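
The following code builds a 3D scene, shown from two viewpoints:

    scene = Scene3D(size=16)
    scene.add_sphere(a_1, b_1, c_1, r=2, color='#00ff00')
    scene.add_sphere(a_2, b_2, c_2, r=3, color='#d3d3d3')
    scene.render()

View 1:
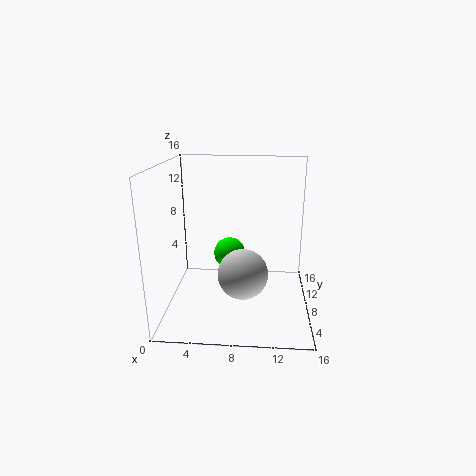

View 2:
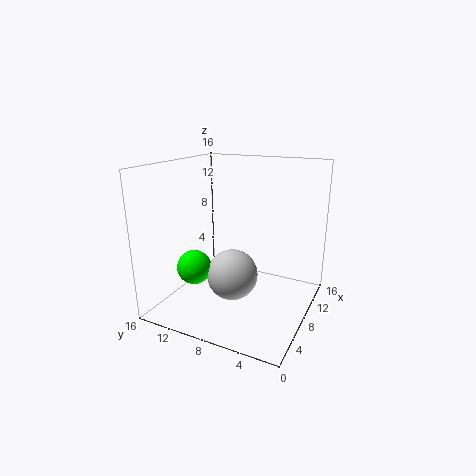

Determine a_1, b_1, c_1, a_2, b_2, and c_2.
a_1 = 6.5, b_1 = 13, c_1 = 4, a_2 = 8.5, b_2 = 9, c_2 = 3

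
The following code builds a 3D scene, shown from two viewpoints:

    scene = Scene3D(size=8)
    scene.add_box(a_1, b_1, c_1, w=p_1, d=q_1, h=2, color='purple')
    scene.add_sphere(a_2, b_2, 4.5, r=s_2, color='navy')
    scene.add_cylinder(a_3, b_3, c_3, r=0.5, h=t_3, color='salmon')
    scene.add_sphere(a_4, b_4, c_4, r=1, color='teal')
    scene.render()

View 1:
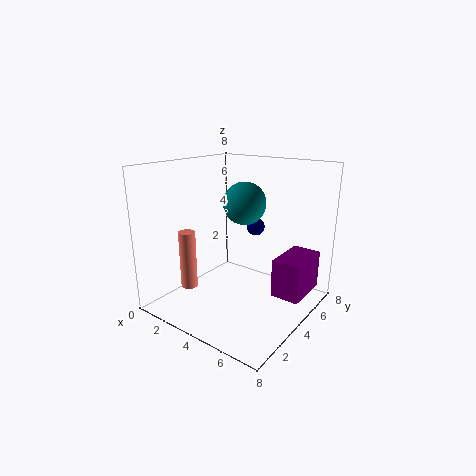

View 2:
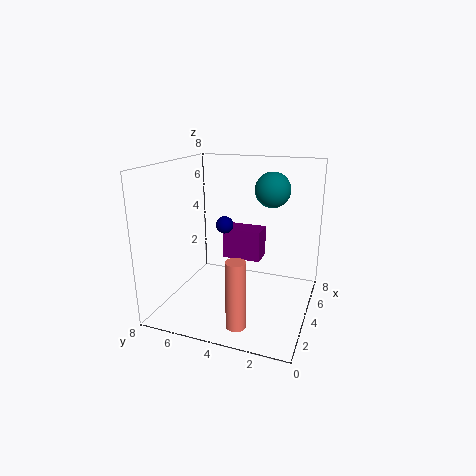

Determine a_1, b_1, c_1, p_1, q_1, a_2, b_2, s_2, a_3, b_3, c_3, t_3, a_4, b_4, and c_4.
a_1 = 6.5; b_1 = 3.5; c_1 = 1.5; p_1 = 1.5; q_1 = 2.5; a_2 = 4.5; b_2 = 5; s_2 = 0.5; a_3 = 1; b_3 = 3; c_3 = 0.5; t_3 = 3.5; a_4 = 5.5; b_4 = 2.5; c_4 = 6.5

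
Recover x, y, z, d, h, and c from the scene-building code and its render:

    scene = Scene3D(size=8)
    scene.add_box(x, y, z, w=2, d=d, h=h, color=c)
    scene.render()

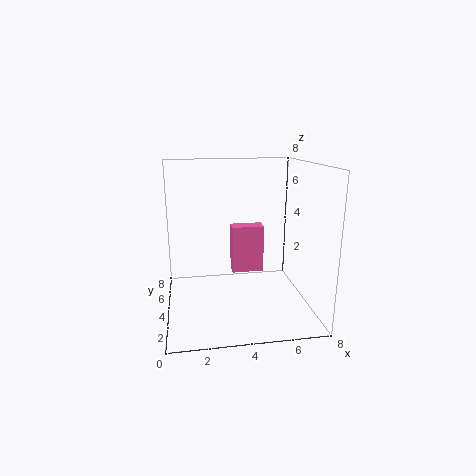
x = 4; y = 6; z = 1; d = 1; h = 3; c = 'hotpink'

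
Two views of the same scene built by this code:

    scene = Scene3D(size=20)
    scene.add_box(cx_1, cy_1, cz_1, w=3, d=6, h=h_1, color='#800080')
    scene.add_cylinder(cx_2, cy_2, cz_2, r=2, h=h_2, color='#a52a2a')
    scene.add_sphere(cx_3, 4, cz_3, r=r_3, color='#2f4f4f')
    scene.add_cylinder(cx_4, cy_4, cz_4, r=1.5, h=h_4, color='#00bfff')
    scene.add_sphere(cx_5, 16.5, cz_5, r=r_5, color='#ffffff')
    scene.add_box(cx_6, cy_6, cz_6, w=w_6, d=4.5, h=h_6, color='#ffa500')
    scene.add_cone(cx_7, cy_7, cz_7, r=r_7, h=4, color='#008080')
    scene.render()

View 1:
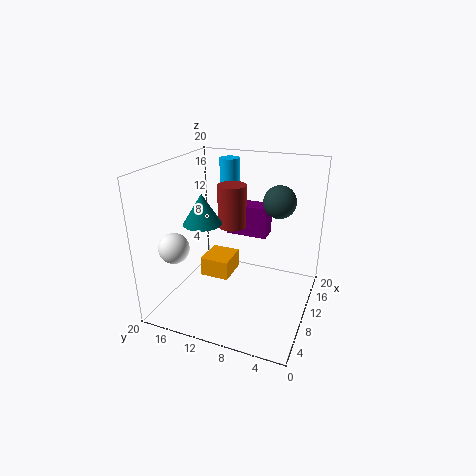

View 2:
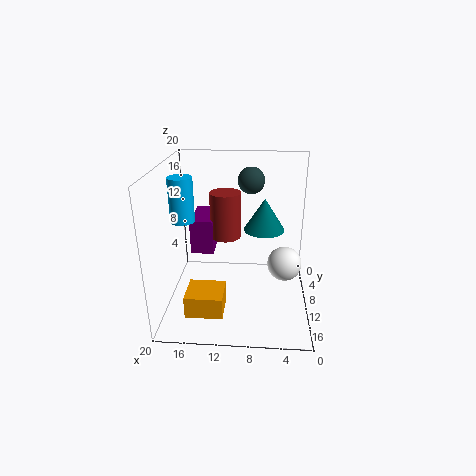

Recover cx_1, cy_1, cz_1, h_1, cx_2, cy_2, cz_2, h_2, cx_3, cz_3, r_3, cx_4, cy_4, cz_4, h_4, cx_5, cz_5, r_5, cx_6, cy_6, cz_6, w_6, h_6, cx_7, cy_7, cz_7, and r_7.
cx_1 = 13, cy_1 = 7, cz_1 = 9, h_1 = 4.5, cx_2 = 11.5, cy_2 = 11.5, cz_2 = 11, h_2 = 6, cx_3 = 8.5, cz_3 = 16.5, r_3 = 2, cx_4 = 16.5, cy_4 = 14, cz_4 = 14, h_4 = 5.5, cx_5 = 4, cz_5 = 10, r_5 = 2, cx_6 = 11.5, cy_6 = 12.5, cz_6 = 1.5, w_6 = 5, h_6 = 3, cx_7 = 6.5, cy_7 = 13.5, cz_7 = 13, r_7 = 2.5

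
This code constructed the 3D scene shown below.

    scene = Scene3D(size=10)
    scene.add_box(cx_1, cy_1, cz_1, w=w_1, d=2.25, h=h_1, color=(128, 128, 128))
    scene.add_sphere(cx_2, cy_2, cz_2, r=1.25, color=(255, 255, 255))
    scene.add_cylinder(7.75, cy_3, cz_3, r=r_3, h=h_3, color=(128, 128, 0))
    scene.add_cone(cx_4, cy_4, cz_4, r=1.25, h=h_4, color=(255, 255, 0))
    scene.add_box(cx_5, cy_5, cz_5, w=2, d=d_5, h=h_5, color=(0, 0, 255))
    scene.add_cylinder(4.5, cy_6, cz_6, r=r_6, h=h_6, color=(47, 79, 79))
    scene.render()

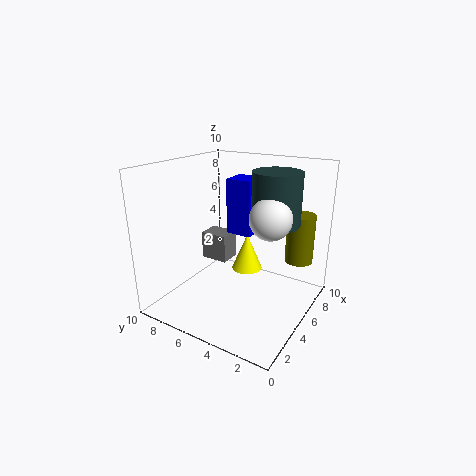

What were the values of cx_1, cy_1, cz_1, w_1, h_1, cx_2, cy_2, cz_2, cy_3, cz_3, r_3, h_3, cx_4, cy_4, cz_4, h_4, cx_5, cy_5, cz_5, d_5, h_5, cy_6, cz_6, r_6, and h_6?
cx_1 = 7; cy_1 = 7.5; cz_1 = 1.5; w_1 = 1.75; h_1 = 2.25; cx_2 = 3.25; cy_2 = 1.75; cz_2 = 7.5; cy_3 = 1.5; cz_3 = 3; r_3 = 1; h_3 = 3.5; cx_4 = 8.5; cy_4 = 6.25; cz_4 = 0.75; h_4 = 3; cx_5 = 7; cy_5 = 5.25; cz_5 = 4.25; d_5 = 2; h_5 = 4.25; cy_6 = 2; cz_6 = 6.75; r_6 = 1.5; h_6 = 3.25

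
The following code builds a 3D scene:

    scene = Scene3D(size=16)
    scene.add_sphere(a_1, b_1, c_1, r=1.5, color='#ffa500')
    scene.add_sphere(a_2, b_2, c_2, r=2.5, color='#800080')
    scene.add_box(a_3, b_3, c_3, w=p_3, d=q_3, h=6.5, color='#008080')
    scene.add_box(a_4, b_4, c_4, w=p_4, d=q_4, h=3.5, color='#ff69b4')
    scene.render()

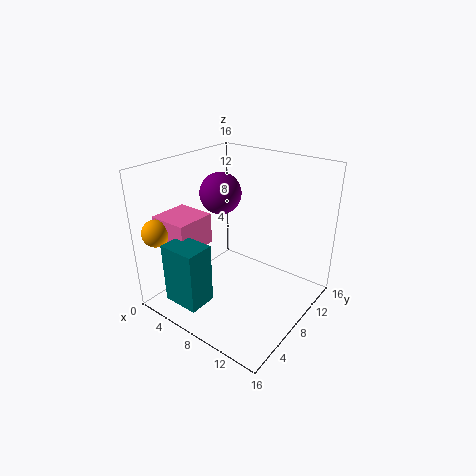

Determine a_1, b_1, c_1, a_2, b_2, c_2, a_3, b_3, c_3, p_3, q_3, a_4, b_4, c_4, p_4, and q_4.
a_1 = 1.5, b_1 = 2, c_1 = 9, a_2 = 3.5, b_2 = 10.5, c_2 = 11.5, a_3 = 4, b_3 = 0.5, c_3 = 2.5, p_3 = 4, q_3 = 3, a_4 = 0.5, b_4 = 2.5, c_4 = 7, p_4 = 4.5, q_4 = 4.5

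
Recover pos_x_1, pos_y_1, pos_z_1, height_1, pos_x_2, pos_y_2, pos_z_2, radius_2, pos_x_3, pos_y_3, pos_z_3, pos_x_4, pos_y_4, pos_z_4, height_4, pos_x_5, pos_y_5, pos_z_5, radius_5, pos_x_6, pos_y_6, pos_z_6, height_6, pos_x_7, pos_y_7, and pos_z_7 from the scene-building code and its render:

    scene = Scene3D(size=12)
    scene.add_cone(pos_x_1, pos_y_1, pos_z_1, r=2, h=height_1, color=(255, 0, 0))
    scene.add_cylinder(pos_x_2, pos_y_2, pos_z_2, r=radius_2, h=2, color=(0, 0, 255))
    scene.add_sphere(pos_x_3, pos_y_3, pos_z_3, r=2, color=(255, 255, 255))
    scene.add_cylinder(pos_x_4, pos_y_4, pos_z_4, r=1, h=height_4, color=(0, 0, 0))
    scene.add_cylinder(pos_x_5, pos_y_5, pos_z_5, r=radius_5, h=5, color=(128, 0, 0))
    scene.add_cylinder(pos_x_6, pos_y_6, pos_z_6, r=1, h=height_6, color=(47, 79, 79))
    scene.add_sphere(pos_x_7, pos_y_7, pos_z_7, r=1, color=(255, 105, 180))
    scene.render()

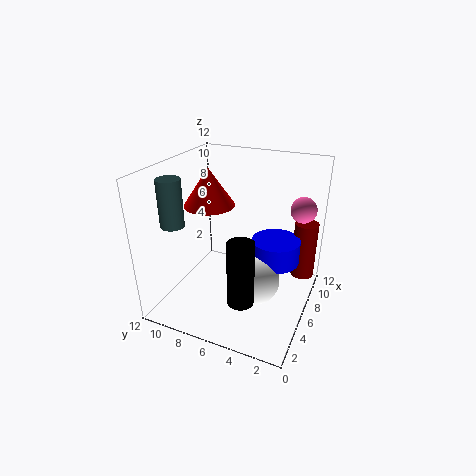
pos_x_1 = 5, pos_y_1 = 8, pos_z_1 = 9, height_1 = 3, pos_x_2 = 7, pos_y_2 = 3, pos_z_2 = 4, radius_2 = 2, pos_x_3 = 5, pos_y_3 = 4, pos_z_3 = 3, pos_x_4 = 2, pos_y_4 = 4, pos_z_4 = 3, height_4 = 5, pos_x_5 = 9, pos_y_5 = 1, pos_z_5 = 2, radius_5 = 1, pos_x_6 = 4, pos_y_6 = 11, pos_z_6 = 7, height_6 = 4, pos_x_7 = 7, pos_y_7 = 1, pos_z_7 = 9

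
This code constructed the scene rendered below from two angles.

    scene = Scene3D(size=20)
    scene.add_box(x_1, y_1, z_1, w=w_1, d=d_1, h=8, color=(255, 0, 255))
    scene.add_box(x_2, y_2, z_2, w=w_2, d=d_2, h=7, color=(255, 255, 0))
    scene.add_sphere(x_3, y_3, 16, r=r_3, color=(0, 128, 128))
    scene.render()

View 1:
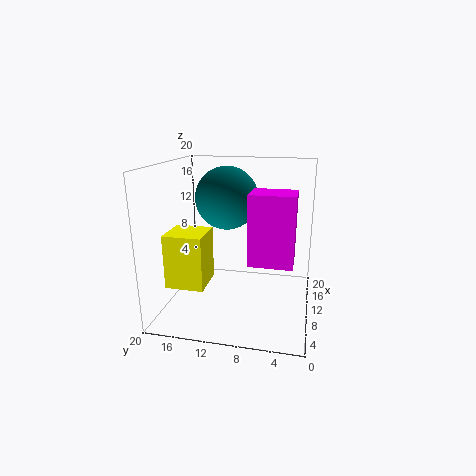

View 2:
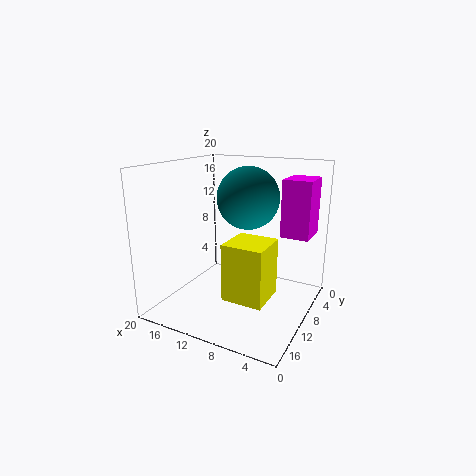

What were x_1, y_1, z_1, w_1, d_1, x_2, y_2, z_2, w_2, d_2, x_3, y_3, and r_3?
x_1 = 1
y_1 = 2
z_1 = 10
w_1 = 4
d_1 = 5
x_2 = 3
y_2 = 13
z_2 = 5
w_2 = 5
d_2 = 5
x_3 = 8
y_3 = 11
r_3 = 4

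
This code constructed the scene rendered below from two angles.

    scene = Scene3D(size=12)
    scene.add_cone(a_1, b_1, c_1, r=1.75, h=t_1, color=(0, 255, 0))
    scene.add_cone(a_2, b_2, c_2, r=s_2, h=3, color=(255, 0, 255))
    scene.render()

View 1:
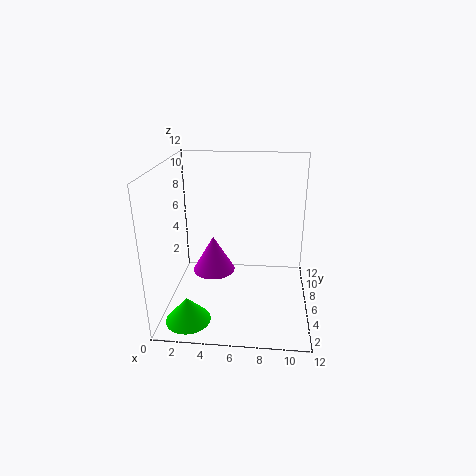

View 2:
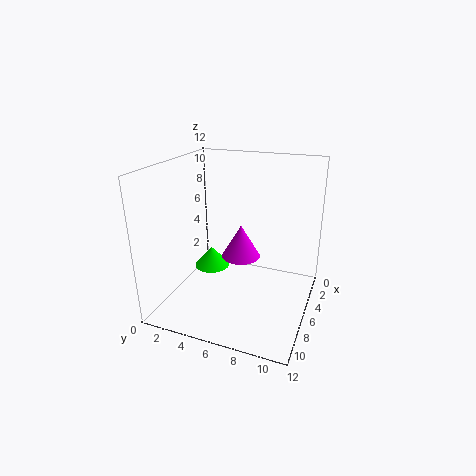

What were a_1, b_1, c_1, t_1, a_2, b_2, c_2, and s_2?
a_1 = 2.5; b_1 = 1.75; c_1 = 0.75; t_1 = 2; a_2 = 4; b_2 = 5.5; c_2 = 3.25; s_2 = 1.75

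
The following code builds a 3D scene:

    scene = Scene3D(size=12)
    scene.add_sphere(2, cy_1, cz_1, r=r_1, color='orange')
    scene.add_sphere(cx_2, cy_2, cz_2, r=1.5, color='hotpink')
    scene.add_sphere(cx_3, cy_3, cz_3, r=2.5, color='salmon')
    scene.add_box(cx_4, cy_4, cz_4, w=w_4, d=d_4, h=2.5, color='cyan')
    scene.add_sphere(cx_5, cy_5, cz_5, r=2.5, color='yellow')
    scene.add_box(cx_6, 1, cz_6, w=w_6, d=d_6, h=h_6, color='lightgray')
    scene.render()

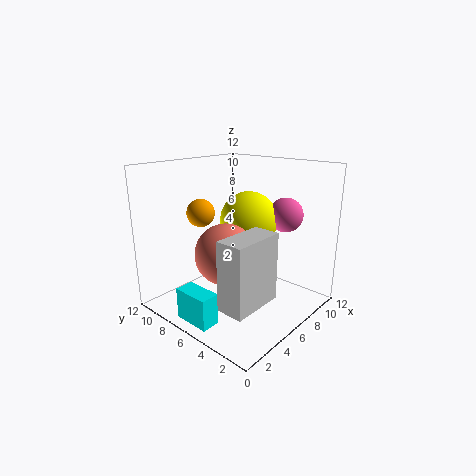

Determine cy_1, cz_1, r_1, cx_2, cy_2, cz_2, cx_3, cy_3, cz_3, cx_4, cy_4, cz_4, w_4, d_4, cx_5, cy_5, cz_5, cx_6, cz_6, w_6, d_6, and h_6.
cy_1 = 6, cz_1 = 9, r_1 = 1, cx_2 = 10, cy_2 = 4, cz_2 = 7.5, cx_3 = 4.5, cy_3 = 6, cz_3 = 5, cx_4 = 0.5, cy_4 = 4.5, cz_4 = 0.5, w_4 = 1.5, d_4 = 3, cx_5 = 8, cy_5 = 6.5, cz_5 = 7, cx_6 = 0.5, cz_6 = 3, w_6 = 4, d_6 = 2, h_6 = 5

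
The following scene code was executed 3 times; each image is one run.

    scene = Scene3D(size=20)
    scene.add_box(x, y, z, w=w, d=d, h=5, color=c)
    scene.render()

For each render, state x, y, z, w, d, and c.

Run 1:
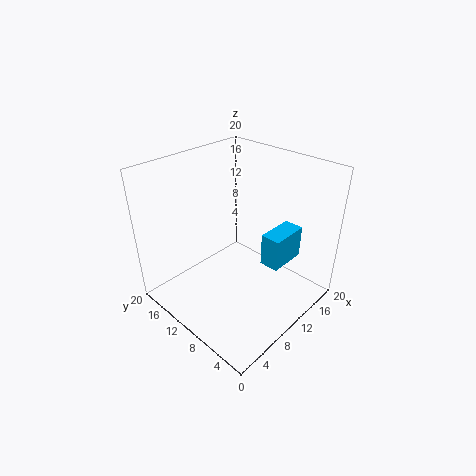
x = 14
y = 6
z = 4
w = 6
d = 3
c = 'deepskyblue'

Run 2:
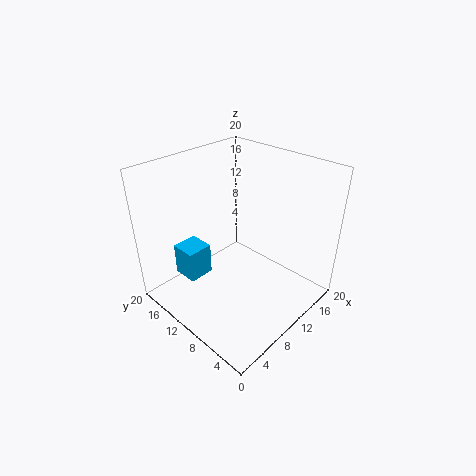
x = 6
y = 16
z = 1
w = 4
d = 4
c = 'deepskyblue'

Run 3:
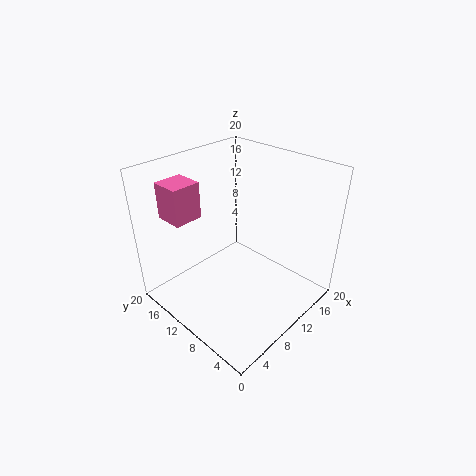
x = 3
y = 14
z = 13
w = 4
d = 4
c = 'hotpink'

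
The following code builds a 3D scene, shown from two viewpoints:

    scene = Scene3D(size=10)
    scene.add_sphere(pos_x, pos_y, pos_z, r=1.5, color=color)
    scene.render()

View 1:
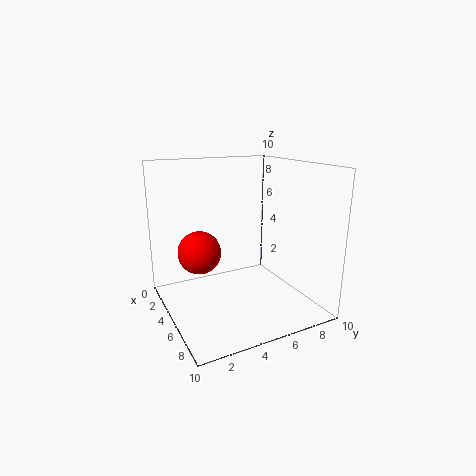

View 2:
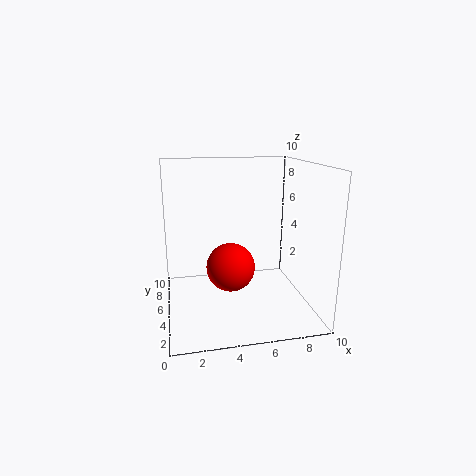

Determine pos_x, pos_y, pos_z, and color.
pos_x = 4, pos_y = 2.5, pos_z = 4, color = 'red'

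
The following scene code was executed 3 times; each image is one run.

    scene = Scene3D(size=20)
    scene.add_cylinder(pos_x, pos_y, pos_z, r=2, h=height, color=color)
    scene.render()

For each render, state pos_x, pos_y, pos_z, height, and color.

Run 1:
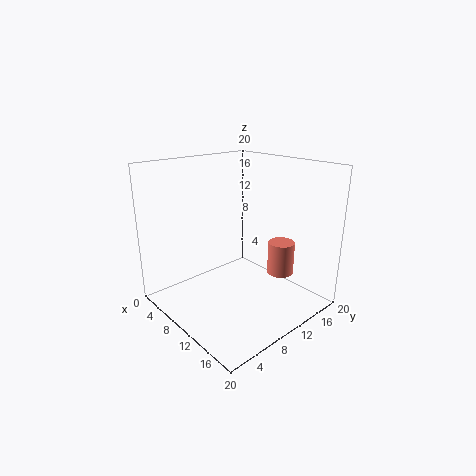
pos_x = 12, pos_y = 17, pos_z = 3, height = 5, color = 'salmon'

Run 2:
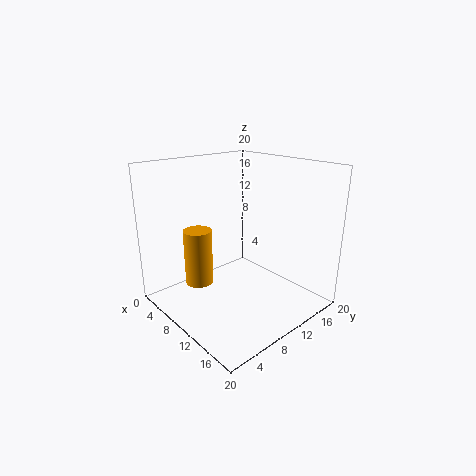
pos_x = 6, pos_y = 6, pos_z = 3, height = 8, color = 'orange'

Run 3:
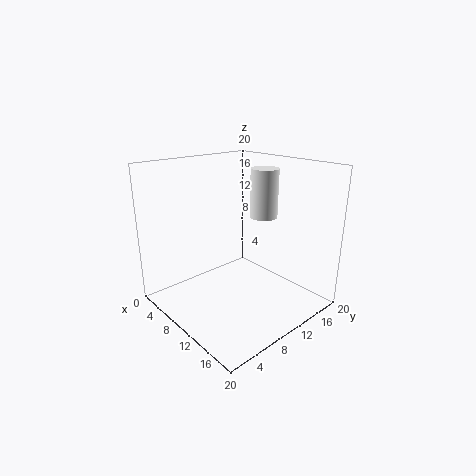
pos_x = 10, pos_y = 15, pos_z = 12, height = 7, color = 'white'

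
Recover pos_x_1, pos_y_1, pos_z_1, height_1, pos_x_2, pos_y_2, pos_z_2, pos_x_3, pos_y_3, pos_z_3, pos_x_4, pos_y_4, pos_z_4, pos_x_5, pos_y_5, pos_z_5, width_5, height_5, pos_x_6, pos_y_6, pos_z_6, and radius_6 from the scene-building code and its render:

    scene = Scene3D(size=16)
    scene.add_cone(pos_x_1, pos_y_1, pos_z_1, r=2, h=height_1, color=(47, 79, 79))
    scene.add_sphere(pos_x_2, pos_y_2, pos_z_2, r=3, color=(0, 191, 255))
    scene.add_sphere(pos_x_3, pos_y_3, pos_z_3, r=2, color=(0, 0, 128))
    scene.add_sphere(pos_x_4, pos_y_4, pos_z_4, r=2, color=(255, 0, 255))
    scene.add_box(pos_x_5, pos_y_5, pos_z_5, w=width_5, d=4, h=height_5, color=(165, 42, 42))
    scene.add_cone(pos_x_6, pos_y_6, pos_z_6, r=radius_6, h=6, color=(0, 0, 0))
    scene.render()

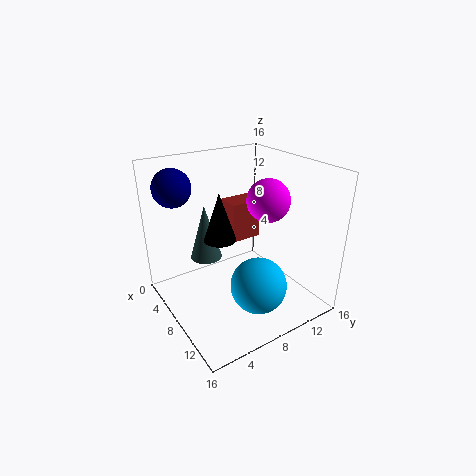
pos_x_1 = 2, pos_y_1 = 7, pos_z_1 = 3, height_1 = 7, pos_x_2 = 12, pos_y_2 = 8, pos_z_2 = 4, pos_x_3 = 5, pos_y_3 = 2, pos_z_3 = 14, pos_x_4 = 13, pos_y_4 = 8, pos_z_4 = 14, pos_x_5 = 1, pos_y_5 = 10, pos_z_5 = 5, width_5 = 3, height_5 = 5, pos_x_6 = 4, pos_y_6 = 8, pos_z_6 = 6, radius_6 = 2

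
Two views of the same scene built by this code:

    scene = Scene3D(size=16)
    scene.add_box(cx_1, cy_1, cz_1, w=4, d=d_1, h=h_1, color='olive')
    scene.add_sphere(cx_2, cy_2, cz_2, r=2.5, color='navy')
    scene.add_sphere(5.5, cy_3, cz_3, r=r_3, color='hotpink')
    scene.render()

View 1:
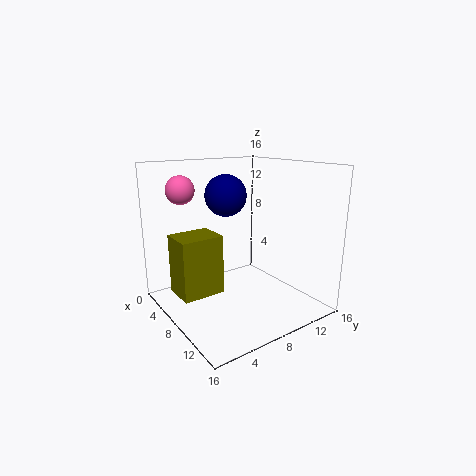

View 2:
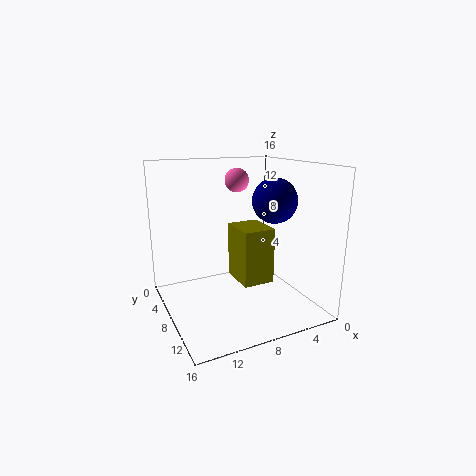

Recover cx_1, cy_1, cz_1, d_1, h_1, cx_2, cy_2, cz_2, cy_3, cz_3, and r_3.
cx_1 = 2.5; cy_1 = 2; cz_1 = 1; d_1 = 5; h_1 = 7; cx_2 = 4; cy_2 = 9; cz_2 = 12; cy_3 = 2.5; cz_3 = 13.5; r_3 = 1.5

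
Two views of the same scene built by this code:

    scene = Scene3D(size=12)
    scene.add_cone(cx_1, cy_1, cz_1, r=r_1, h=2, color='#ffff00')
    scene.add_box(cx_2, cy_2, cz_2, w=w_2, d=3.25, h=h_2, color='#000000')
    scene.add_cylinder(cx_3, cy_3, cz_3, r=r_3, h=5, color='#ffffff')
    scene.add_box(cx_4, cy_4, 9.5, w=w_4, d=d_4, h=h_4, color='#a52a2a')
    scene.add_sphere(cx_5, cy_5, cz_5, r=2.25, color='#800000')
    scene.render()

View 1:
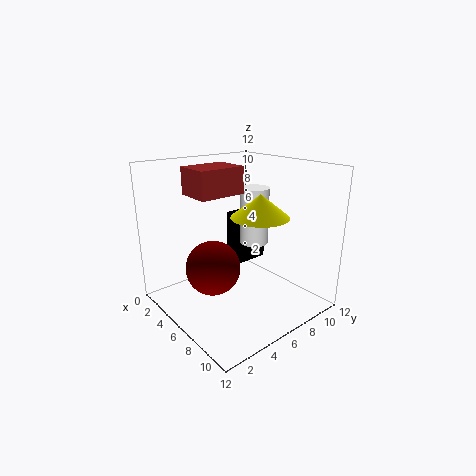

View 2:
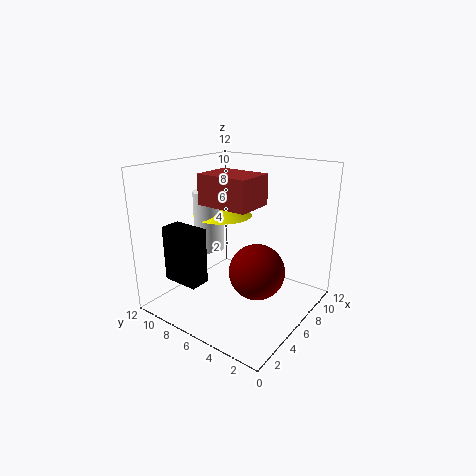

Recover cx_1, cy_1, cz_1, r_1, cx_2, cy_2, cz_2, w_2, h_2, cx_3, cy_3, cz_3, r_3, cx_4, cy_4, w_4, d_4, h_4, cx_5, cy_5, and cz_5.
cx_1 = 6.5, cy_1 = 8, cz_1 = 7.5, r_1 = 2.5, cx_2 = 2.25, cy_2 = 7.75, cz_2 = 2.25, w_2 = 1.75, h_2 = 4.75, cx_3 = 5.25, cy_3 = 8.5, cz_3 = 4.75, r_3 = 1.25, cx_4 = 2.5, cy_4 = 3, w_4 = 3, d_4 = 4, h_4 = 2.25, cx_5 = 5.5, cy_5 = 3.75, cz_5 = 3.75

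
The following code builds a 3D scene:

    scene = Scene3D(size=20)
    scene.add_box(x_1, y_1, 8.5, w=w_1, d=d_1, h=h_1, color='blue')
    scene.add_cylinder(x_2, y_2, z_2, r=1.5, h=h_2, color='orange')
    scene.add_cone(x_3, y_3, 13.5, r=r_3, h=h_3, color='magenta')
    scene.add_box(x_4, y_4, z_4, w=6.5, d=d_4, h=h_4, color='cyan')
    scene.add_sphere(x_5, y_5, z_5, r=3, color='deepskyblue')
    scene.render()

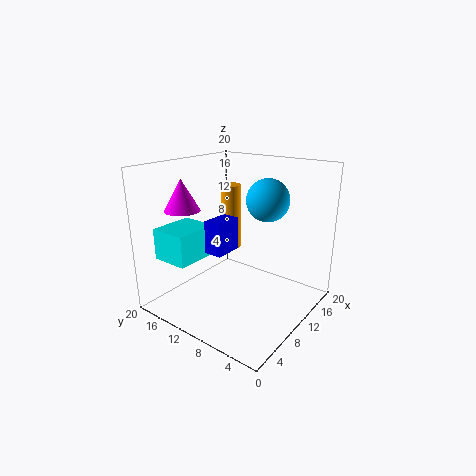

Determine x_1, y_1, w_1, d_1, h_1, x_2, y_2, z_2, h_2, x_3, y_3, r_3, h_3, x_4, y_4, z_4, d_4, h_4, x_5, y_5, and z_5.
x_1 = 6
y_1 = 10
w_1 = 4
d_1 = 2.5
h_1 = 4.5
x_2 = 13
y_2 = 13.5
z_2 = 7
h_2 = 9.5
x_3 = 6.5
y_3 = 17
r_3 = 2.5
h_3 = 4.5
x_4 = 3.5
y_4 = 14.5
z_4 = 6.5
d_4 = 5.5
h_4 = 4.5
x_5 = 13.5
y_5 = 7.5
z_5 = 15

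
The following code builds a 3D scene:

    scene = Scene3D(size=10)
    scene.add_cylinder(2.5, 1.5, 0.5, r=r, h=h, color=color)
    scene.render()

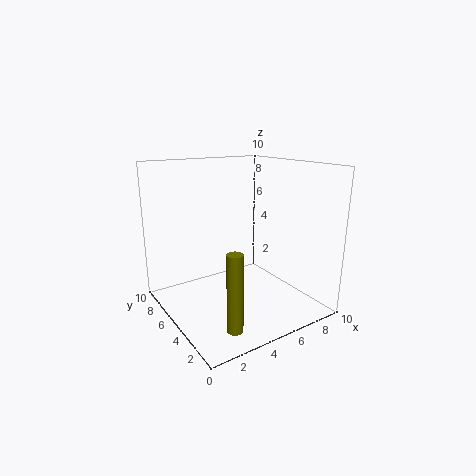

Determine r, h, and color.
r = 0.5
h = 5
color = 'olive'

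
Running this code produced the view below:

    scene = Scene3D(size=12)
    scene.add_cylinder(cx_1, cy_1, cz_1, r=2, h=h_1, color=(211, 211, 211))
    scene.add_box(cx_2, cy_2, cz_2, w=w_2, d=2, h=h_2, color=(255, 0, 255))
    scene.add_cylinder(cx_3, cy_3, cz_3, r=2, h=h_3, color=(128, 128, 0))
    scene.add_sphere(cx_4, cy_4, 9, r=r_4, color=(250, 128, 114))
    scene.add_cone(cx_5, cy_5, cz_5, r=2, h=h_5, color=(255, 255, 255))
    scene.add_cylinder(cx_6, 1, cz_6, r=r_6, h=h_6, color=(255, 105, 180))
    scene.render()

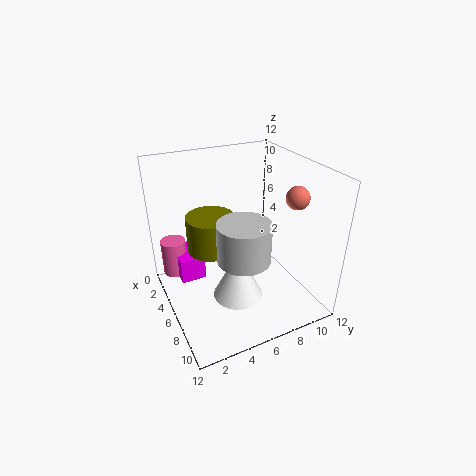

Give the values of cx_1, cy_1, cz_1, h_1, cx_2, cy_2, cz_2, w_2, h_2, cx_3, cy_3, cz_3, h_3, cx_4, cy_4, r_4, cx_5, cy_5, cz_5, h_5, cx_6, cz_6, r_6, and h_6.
cx_1 = 9, cy_1 = 5, cz_1 = 6, h_1 = 3, cx_2 = 3, cy_2 = 1, cz_2 = 3, w_2 = 3, h_2 = 2, cx_3 = 5, cy_3 = 4, cz_3 = 5, h_3 = 3, cx_4 = 7, cy_4 = 11, r_4 = 1, cx_5 = 8, cy_5 = 5, cz_5 = 2, h_5 = 4, cx_6 = 4, cz_6 = 3, r_6 = 1, h_6 = 3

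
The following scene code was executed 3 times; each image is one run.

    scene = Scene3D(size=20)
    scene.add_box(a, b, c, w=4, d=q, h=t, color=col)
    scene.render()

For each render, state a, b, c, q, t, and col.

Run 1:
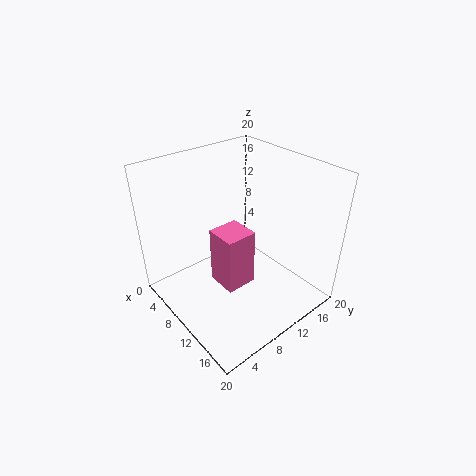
a = 10.5; b = 5; c = 6; q = 4; t = 7.5; col = 'hotpink'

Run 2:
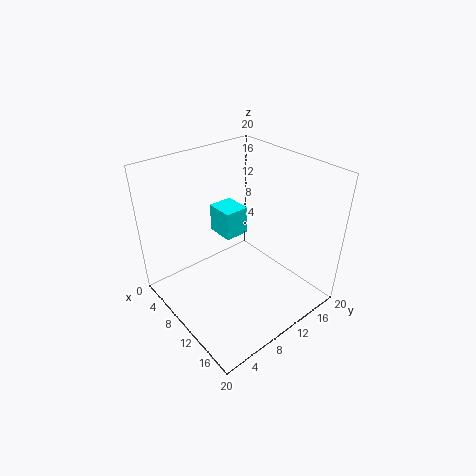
a = 5; b = 9; c = 9.5; q = 3.5; t = 4; col = 'cyan'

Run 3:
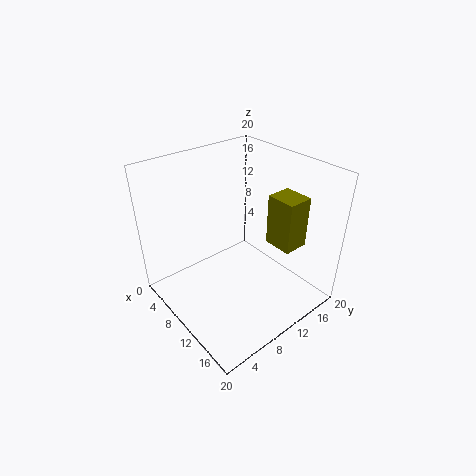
a = 12.5; b = 13; c = 9.5; q = 3.5; t = 7; col = 'olive'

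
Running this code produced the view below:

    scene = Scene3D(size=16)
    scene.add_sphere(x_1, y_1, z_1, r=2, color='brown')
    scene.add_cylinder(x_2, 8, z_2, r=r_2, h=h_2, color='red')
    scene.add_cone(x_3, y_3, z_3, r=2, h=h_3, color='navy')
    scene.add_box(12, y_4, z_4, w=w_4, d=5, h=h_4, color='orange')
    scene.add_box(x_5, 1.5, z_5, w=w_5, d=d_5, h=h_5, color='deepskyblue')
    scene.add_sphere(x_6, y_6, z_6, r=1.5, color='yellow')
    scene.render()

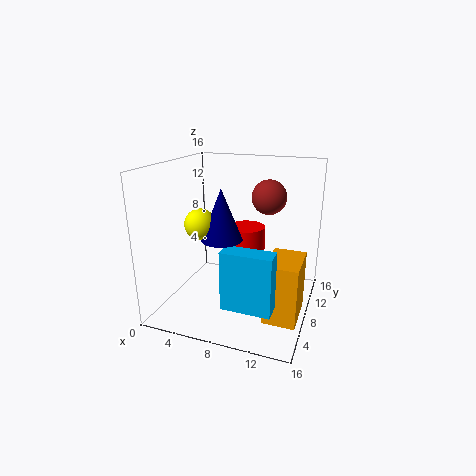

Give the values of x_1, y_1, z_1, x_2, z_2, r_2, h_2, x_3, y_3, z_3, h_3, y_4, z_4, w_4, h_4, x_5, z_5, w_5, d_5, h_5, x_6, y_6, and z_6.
x_1 = 10.5; y_1 = 11.5; z_1 = 12; x_2 = 9; z_2 = 4.5; r_2 = 2; h_2 = 5; x_3 = 8; y_3 = 3.5; z_3 = 9.5; h_3 = 5; y_4 = 4; z_4 = 0.5; w_4 = 3.5; h_4 = 6.5; x_5 = 8.5; z_5 = 3; w_5 = 5; d_5 = 2; h_5 = 6; x_6 = 6; y_6 = 3; z_6 = 11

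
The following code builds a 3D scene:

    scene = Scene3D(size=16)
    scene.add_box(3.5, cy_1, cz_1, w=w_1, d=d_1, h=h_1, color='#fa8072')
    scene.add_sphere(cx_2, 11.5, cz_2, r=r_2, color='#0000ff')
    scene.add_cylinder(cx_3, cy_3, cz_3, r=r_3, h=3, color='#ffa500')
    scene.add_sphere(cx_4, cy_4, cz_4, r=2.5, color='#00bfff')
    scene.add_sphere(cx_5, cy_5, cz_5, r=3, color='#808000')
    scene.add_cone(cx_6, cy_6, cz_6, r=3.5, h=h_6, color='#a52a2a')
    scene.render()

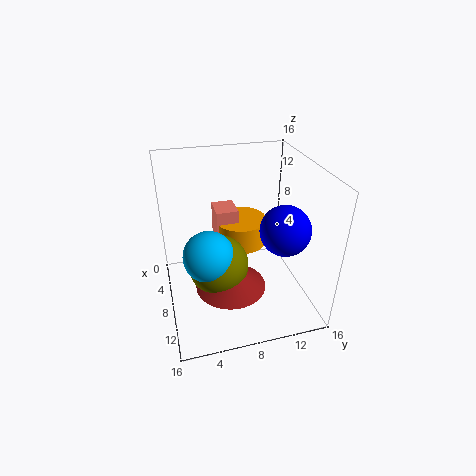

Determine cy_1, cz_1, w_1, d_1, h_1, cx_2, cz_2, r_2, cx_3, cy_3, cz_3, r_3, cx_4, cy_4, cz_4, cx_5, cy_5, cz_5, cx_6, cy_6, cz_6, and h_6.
cy_1 = 6
cz_1 = 6
w_1 = 3
d_1 = 2.5
h_1 = 4.5
cx_2 = 12.5
cz_2 = 11
r_2 = 2.5
cx_3 = 5.5
cy_3 = 9
cz_3 = 6
r_3 = 3
cx_4 = 12
cy_4 = 4
cz_4 = 9
cx_5 = 11.5
cy_5 = 5
cz_5 = 7.5
cx_6 = 12.5
cy_6 = 6
cz_6 = 5.5
h_6 = 2.5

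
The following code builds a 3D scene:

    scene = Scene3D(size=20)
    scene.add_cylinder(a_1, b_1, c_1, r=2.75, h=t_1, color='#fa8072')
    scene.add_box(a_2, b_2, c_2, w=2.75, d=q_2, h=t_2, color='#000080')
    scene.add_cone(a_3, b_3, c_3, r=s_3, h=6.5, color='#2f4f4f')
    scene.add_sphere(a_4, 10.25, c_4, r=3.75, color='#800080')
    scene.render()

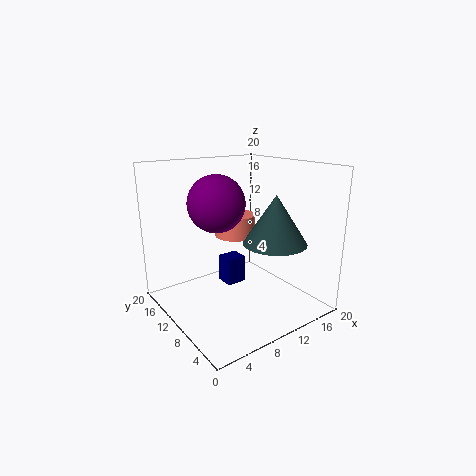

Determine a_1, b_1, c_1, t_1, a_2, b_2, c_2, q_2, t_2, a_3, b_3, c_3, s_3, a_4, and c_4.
a_1 = 10, b_1 = 10.75, c_1 = 10.25, t_1 = 3, a_2 = 7.75, b_2 = 9, c_2 = 3.75, q_2 = 2.5, t_2 = 3.75, a_3 = 12.75, b_3 = 5.5, c_3 = 10, s_3 = 4.25, a_4 = 6.75, c_4 = 15.25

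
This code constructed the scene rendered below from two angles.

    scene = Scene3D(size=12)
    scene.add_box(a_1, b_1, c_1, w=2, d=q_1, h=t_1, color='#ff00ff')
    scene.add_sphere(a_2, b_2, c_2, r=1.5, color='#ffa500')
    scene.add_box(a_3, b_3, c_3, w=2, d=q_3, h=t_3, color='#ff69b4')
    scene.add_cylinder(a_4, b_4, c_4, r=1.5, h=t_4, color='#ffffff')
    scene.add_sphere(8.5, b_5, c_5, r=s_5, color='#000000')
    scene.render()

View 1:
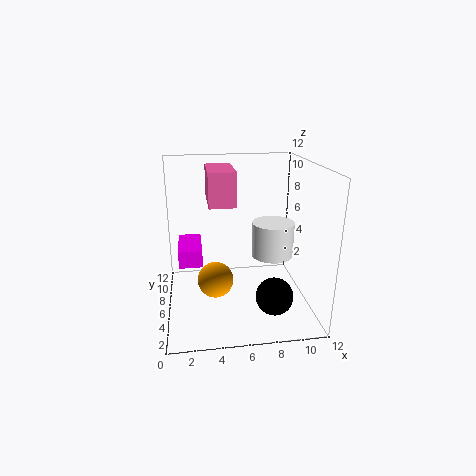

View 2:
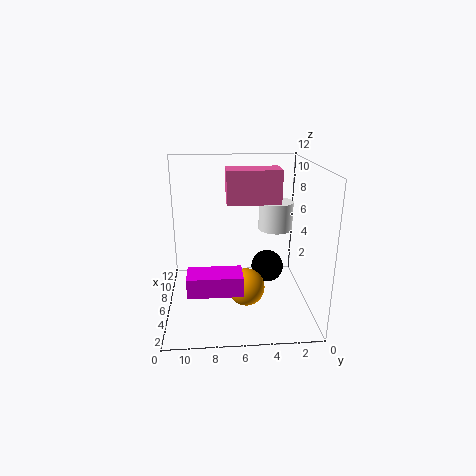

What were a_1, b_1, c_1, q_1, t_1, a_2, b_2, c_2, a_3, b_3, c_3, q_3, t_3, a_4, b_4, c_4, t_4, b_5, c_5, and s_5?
a_1 = 1; b_1 = 6; c_1 = 3.5; q_1 = 4; t_1 = 1.5; a_2 = 4; b_2 = 5.5; c_2 = 2.5; a_3 = 3.5; b_3 = 3; c_3 = 9.5; q_3 = 4; t_3 = 2.5; a_4 = 8; b_4 = 2.5; c_4 = 6; t_4 = 2.5; b_5 = 3; c_5 = 2; s_5 = 1.5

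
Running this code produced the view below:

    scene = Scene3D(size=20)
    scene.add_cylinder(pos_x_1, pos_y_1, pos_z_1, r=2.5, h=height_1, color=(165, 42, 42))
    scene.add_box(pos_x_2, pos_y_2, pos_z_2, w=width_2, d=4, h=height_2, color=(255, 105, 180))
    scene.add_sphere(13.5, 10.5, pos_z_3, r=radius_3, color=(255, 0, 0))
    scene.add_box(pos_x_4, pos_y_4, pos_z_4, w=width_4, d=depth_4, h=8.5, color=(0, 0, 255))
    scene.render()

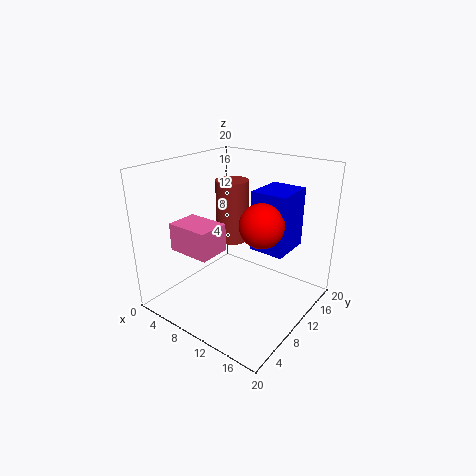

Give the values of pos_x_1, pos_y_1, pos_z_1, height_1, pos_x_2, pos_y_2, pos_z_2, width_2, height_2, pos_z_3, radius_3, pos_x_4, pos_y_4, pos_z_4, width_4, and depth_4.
pos_x_1 = 5.5
pos_y_1 = 14.5
pos_z_1 = 7
height_1 = 9.5
pos_x_2 = 6
pos_y_2 = 1.5
pos_z_2 = 10.5
width_2 = 5.5
height_2 = 3.5
pos_z_3 = 12.5
radius_3 = 3
pos_x_4 = 11
pos_y_4 = 11.5
pos_z_4 = 8
width_4 = 5
depth_4 = 6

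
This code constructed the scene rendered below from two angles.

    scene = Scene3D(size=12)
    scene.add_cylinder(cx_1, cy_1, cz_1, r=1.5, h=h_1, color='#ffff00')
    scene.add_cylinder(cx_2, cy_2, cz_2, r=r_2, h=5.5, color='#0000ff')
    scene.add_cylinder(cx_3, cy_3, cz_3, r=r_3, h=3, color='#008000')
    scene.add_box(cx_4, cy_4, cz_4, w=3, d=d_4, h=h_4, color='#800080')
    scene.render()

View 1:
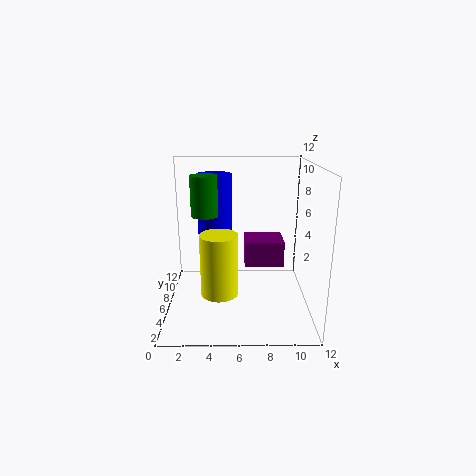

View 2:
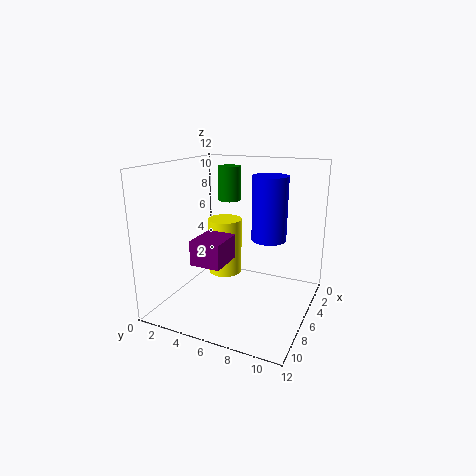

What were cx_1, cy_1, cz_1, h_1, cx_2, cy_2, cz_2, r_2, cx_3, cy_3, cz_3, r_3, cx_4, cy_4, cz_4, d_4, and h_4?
cx_1 = 4.5; cy_1 = 4; cz_1 = 2; h_1 = 5; cx_2 = 4; cy_2 = 8; cz_2 = 5.5; r_2 = 1.5; cx_3 = 3.5; cy_3 = 4; cz_3 = 8.5; r_3 = 1; cx_4 = 6.5; cy_4 = 3.5; cz_4 = 4.5; d_4 = 2.5; h_4 = 2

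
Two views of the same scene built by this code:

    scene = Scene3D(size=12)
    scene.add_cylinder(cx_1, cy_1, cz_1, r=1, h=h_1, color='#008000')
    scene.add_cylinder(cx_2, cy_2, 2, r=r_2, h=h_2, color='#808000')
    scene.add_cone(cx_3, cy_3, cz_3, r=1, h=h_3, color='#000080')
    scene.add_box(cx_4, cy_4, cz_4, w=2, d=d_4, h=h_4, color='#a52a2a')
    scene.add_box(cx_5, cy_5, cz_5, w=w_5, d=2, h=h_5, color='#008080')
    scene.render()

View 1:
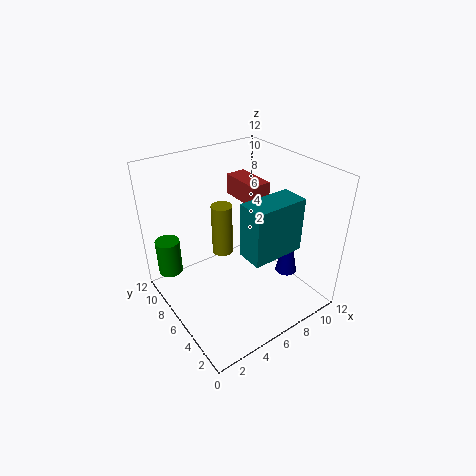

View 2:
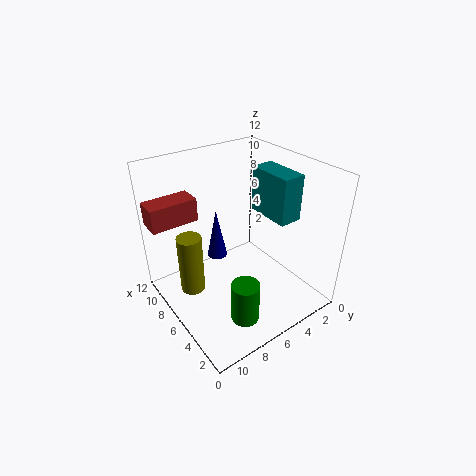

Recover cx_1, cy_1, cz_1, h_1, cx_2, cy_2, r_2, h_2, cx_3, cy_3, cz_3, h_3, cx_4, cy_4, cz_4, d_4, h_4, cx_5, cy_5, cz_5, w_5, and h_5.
cx_1 = 1
cy_1 = 9
cz_1 = 3
h_1 = 3
cx_2 = 7
cy_2 = 10
r_2 = 1
h_2 = 5
cx_3 = 11
cy_3 = 5
cz_3 = 1
h_3 = 5
cx_4 = 9
cy_4 = 8
cz_4 = 7
d_4 = 4
h_4 = 2
cx_5 = 4
cy_5 = 1
cz_5 = 7
w_5 = 4
h_5 = 4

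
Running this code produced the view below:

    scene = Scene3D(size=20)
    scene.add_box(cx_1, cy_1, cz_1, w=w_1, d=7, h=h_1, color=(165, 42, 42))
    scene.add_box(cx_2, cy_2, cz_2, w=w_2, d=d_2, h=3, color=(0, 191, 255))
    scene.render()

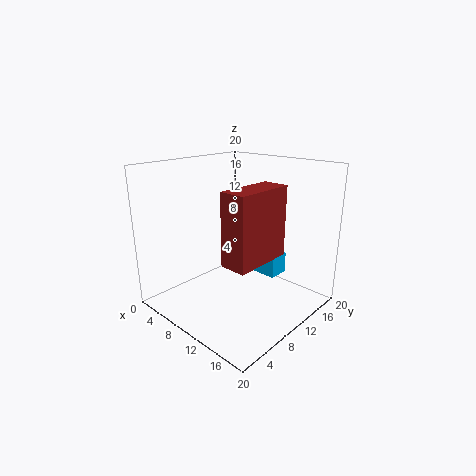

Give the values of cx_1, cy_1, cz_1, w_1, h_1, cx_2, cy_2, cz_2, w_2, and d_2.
cx_1 = 16
cy_1 = 1
cz_1 = 11
w_1 = 3
h_1 = 8
cx_2 = 10
cy_2 = 13
cz_2 = 4
w_2 = 4
d_2 = 3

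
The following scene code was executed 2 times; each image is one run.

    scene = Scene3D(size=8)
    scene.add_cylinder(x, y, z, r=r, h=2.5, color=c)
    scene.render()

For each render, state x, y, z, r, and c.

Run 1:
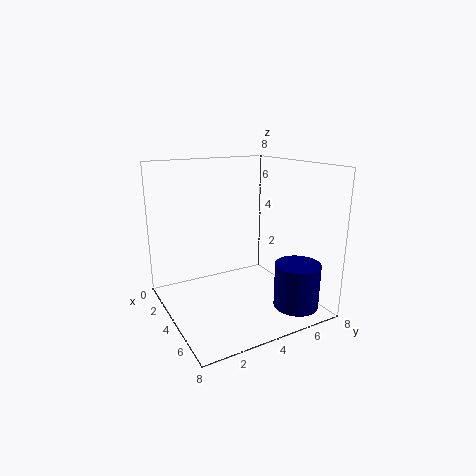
x = 6.25
y = 6.5
z = 0.25
r = 1.25
c = 'navy'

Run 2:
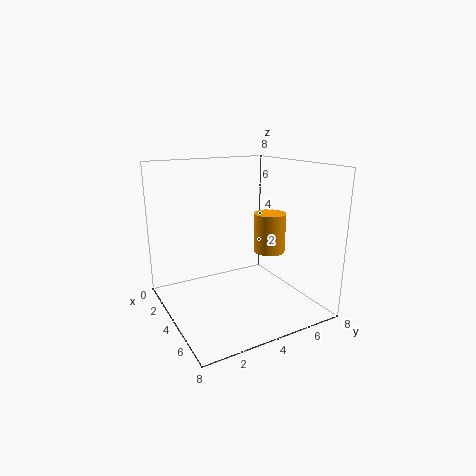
x = 2.75
y = 7
z = 2.25
r = 1
c = 'orange'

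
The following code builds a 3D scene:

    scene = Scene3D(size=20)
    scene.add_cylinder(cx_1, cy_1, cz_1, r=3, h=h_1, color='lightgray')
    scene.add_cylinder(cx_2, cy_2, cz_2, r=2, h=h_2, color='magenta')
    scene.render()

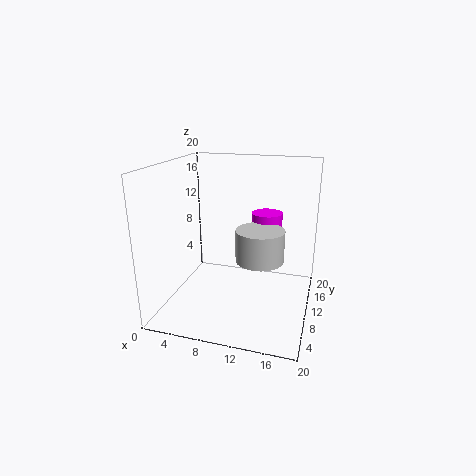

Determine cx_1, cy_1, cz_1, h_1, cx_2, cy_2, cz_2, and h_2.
cx_1 = 14, cy_1 = 6, cz_1 = 9, h_1 = 4, cx_2 = 14, cy_2 = 10, cz_2 = 11, h_2 = 3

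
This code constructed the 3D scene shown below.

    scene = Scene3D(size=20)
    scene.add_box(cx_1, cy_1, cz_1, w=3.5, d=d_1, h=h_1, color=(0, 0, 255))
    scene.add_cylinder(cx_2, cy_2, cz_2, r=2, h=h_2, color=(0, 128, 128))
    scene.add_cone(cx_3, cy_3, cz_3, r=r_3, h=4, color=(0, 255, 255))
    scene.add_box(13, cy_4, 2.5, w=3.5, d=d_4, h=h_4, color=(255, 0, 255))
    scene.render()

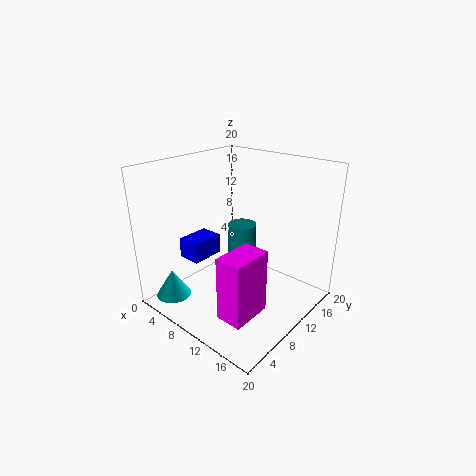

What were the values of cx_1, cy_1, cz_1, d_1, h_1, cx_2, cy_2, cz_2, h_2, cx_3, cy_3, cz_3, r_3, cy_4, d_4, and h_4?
cx_1 = 1.5; cy_1 = 6.5; cz_1 = 5.5; d_1 = 5; h_1 = 3; cx_2 = 9.5; cy_2 = 11.5; cz_2 = 5.5; h_2 = 6; cx_3 = 3; cy_3 = 3.5; cz_3 = 1; r_3 = 2.5; cy_4 = 2.5; d_4 = 5.5; h_4 = 8.5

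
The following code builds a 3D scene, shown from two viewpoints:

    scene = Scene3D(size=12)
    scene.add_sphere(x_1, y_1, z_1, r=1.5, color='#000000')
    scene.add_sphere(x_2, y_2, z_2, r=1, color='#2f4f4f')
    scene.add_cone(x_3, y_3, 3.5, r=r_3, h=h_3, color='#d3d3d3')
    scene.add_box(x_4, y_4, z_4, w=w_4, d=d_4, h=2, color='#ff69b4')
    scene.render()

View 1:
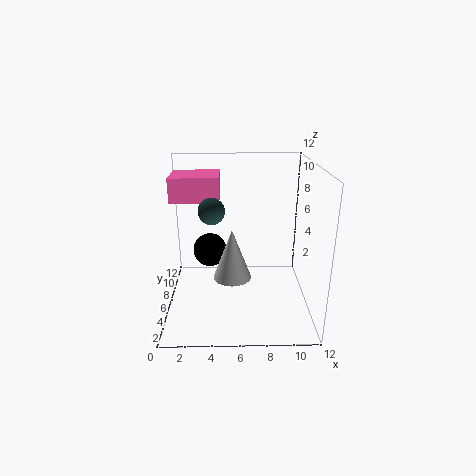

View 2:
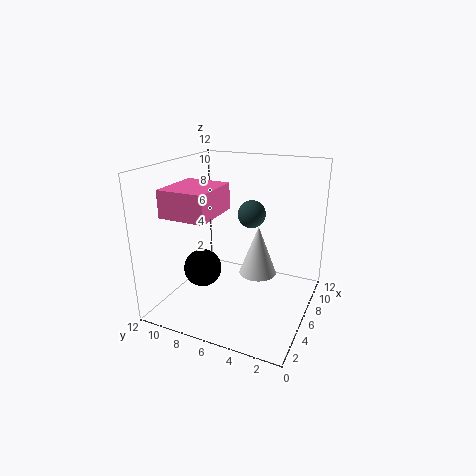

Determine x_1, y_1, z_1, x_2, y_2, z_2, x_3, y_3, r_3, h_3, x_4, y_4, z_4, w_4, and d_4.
x_1 = 3.5; y_1 = 8; z_1 = 4; x_2 = 4; y_2 = 4; z_2 = 9; x_3 = 5.5; y_3 = 4; r_3 = 1.5; h_3 = 4; x_4 = 0.5; y_4 = 6; z_4 = 9; w_4 = 4; d_4 = 3.5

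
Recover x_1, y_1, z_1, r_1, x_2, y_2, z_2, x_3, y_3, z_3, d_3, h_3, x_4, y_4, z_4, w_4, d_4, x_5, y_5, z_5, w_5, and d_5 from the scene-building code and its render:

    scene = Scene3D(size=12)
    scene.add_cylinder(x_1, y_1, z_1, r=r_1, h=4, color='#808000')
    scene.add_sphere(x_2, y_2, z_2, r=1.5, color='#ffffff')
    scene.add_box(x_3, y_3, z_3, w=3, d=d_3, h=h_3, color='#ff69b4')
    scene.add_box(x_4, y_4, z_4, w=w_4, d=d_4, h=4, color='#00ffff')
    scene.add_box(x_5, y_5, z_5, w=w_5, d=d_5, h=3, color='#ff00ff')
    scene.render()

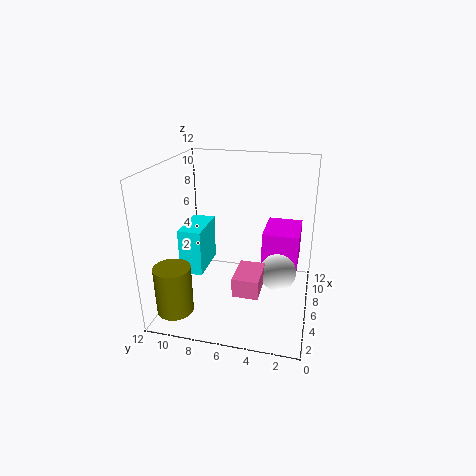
x_1 = 2.5, y_1 = 10.5, z_1 = 0.5, r_1 = 1.5, x_2 = 5.5, y_2 = 2.5, z_2 = 3.5, x_3 = 2, y_3 = 3.5, z_3 = 3, d_3 = 2, h_3 = 1.5, x_4 = 5, y_4 = 9, z_4 = 2.5, w_4 = 4, d_4 = 2, x_5 = 6, y_5 = 1, z_5 = 3.5, w_5 = 4, d_5 = 3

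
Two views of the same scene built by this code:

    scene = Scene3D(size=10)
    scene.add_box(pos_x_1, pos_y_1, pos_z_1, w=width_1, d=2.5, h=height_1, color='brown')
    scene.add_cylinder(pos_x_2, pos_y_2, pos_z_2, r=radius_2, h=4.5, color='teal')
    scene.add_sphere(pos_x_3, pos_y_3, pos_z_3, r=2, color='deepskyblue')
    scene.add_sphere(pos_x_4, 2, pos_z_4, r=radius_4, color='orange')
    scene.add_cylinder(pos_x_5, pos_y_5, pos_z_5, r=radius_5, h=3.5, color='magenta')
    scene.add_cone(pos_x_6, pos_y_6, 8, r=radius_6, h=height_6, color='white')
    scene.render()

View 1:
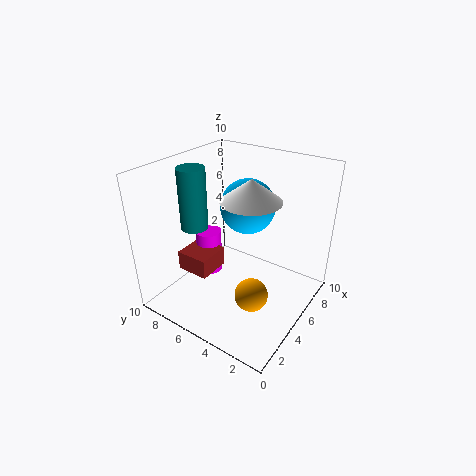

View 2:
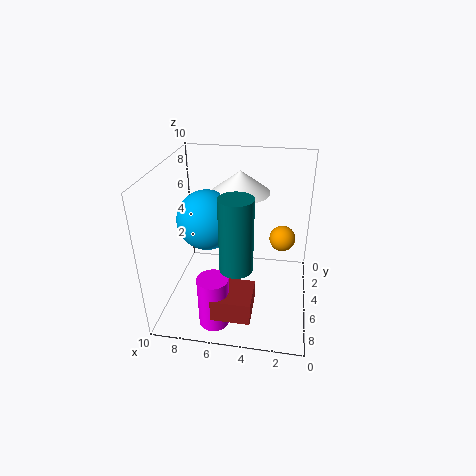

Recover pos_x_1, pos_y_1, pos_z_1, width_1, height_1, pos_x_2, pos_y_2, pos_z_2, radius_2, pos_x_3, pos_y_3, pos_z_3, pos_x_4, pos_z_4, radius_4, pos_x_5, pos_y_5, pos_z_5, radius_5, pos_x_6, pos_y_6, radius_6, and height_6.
pos_x_1 = 3.5, pos_y_1 = 7, pos_z_1 = 1.5, width_1 = 2.5, height_1 = 1.5, pos_x_2 = 4.5, pos_y_2 = 8.5, pos_z_2 = 5, radius_2 = 1, pos_x_3 = 7, pos_y_3 = 5.5, pos_z_3 = 6.5, pos_x_4 = 2, pos_z_4 = 3.5, radius_4 = 1, pos_x_5 = 6, pos_y_5 = 8.5, pos_z_5 = 0.5, radius_5 = 1, pos_x_6 = 5, pos_y_6 = 4, radius_6 = 2, height_6 = 1.5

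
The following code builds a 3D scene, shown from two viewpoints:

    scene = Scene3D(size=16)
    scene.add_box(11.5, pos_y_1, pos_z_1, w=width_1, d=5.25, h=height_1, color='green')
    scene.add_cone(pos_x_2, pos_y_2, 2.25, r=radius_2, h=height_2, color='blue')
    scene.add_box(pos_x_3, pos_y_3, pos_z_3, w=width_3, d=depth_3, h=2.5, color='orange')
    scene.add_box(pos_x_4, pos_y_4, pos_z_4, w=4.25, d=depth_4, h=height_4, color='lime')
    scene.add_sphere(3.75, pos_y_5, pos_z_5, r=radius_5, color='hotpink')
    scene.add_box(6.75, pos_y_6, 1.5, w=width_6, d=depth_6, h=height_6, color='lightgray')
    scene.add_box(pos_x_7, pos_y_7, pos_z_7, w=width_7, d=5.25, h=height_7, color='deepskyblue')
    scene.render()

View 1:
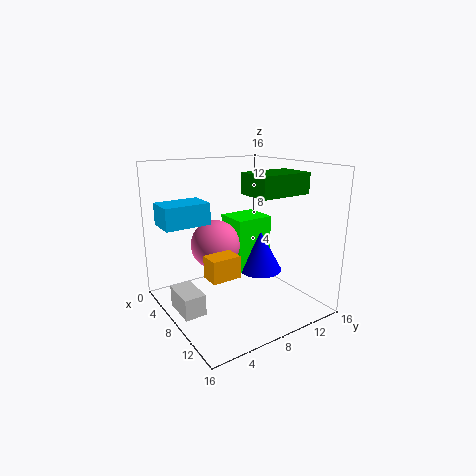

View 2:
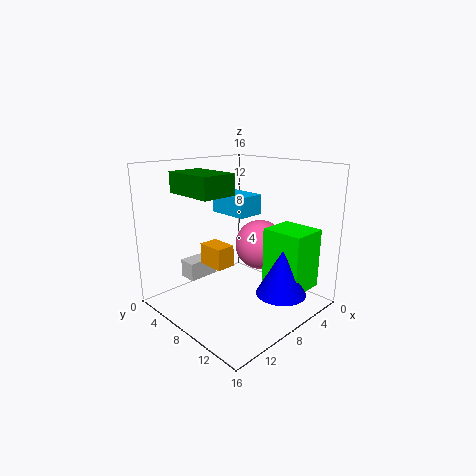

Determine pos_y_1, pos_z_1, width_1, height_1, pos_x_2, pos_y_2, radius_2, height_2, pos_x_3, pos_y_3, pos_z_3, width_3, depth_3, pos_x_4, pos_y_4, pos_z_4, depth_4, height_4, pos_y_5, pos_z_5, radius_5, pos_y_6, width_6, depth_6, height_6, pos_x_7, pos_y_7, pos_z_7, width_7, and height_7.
pos_y_1 = 6
pos_z_1 = 13.75
width_1 = 3.5
height_1 = 2
pos_x_2 = 6
pos_y_2 = 12.75
radius_2 = 2.75
height_2 = 5
pos_x_3 = 7.75
pos_y_3 = 3.75
pos_z_3 = 4.25
width_3 = 2.25
depth_3 = 3.25
pos_x_4 = 1.5
pos_y_4 = 9.75
pos_z_4 = 2.25
depth_4 = 4.75
height_4 = 6.75
pos_y_5 = 7.5
pos_z_5 = 6
radius_5 = 3
pos_y_6 = 0.25
width_6 = 3.75
depth_6 = 2.25
height_6 = 2.25
pos_x_7 = 2
pos_y_7 = 0.75
pos_z_7 = 9.25
width_7 = 3.5
height_7 = 2.5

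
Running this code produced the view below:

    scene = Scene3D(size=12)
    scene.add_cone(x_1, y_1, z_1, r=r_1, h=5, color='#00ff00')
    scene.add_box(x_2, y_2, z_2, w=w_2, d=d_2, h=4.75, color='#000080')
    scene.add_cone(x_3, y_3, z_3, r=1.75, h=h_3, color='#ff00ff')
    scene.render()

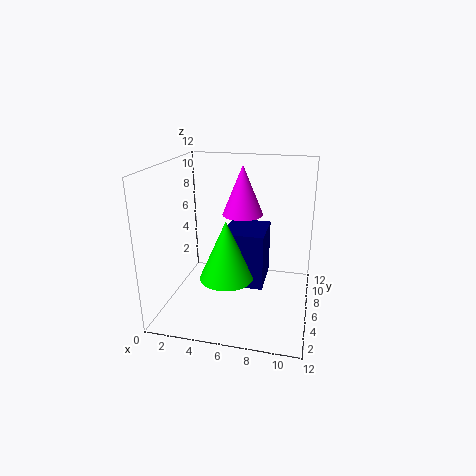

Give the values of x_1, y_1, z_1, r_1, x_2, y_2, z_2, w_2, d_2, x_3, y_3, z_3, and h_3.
x_1 = 5.25, y_1 = 5, z_1 = 2.75, r_1 = 2.25, x_2 = 4.75, y_2 = 5.25, z_2 = 1.75, w_2 = 3.5, d_2 = 4, x_3 = 6, y_3 = 7.75, z_3 = 7.5, h_3 = 4.25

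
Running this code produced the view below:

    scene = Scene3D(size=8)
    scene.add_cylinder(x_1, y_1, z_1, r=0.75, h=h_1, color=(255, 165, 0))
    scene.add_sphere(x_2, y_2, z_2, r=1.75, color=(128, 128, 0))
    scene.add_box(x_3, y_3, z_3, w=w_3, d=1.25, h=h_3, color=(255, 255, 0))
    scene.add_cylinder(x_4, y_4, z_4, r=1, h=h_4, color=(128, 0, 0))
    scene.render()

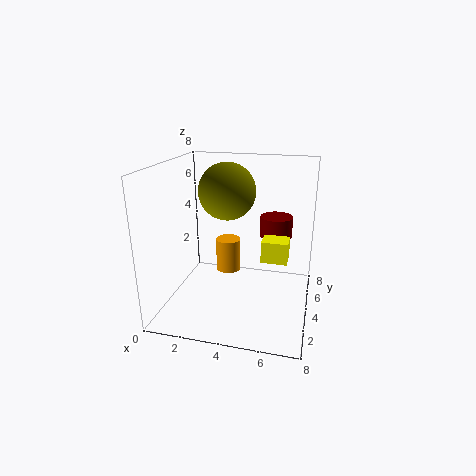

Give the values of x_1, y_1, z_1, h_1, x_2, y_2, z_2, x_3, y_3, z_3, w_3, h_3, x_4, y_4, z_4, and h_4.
x_1 = 3, y_1 = 5.5, z_1 = 1.25, h_1 = 2, x_2 = 2.75, y_2 = 6.25, z_2 = 6, x_3 = 5.25, y_3 = 4.25, z_3 = 2.5, w_3 = 1.5, h_3 = 1.25, x_4 = 5.75, y_4 = 6.75, z_4 = 3.25, h_4 = 1.25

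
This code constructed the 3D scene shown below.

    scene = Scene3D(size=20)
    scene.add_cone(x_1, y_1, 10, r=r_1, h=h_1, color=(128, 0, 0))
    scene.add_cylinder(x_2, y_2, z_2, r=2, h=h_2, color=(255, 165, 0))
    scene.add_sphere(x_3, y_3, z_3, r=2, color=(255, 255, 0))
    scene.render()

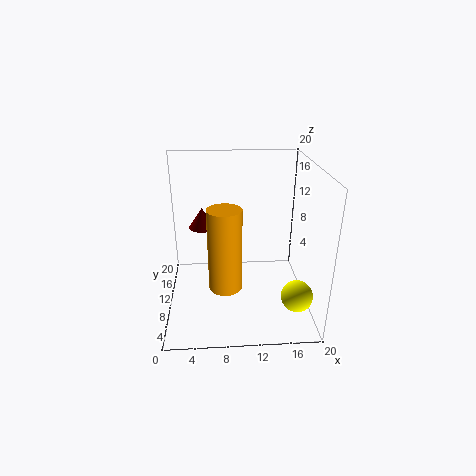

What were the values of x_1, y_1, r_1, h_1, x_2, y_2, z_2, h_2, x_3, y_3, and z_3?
x_1 = 5; y_1 = 14; r_1 = 2; h_1 = 3; x_2 = 8; y_2 = 3; z_2 = 7; h_2 = 10; x_3 = 17; y_3 = 3; z_3 = 5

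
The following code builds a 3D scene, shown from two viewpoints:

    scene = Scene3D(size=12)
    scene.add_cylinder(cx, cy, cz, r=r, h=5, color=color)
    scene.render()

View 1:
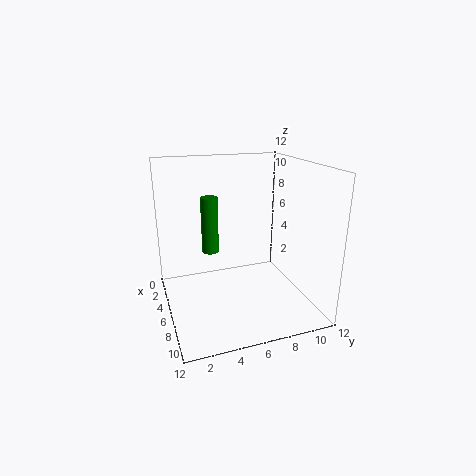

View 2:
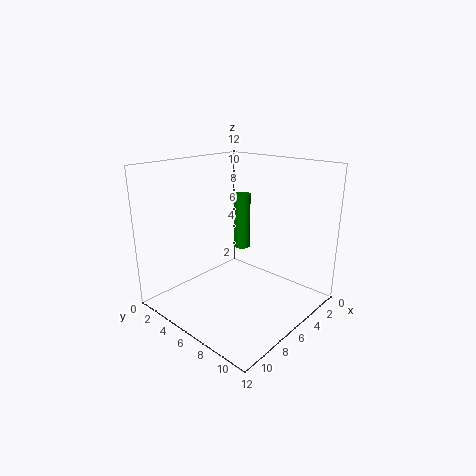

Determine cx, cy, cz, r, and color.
cx = 3.5; cy = 4.25; cz = 4; r = 0.75; color = 'green'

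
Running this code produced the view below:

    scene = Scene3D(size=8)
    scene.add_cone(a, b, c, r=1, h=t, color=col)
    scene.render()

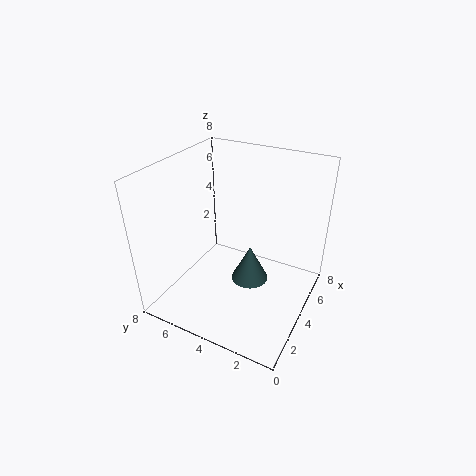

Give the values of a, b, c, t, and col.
a = 3.5, b = 3, c = 2, t = 2, col = 'darkslategray'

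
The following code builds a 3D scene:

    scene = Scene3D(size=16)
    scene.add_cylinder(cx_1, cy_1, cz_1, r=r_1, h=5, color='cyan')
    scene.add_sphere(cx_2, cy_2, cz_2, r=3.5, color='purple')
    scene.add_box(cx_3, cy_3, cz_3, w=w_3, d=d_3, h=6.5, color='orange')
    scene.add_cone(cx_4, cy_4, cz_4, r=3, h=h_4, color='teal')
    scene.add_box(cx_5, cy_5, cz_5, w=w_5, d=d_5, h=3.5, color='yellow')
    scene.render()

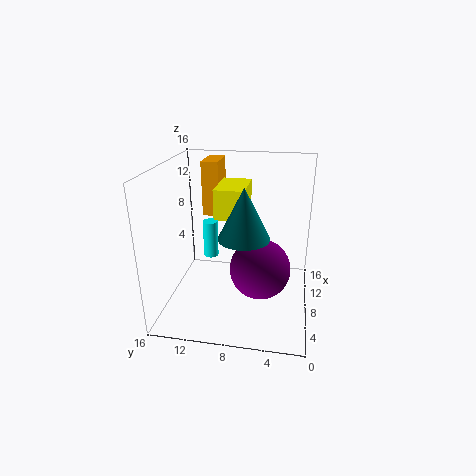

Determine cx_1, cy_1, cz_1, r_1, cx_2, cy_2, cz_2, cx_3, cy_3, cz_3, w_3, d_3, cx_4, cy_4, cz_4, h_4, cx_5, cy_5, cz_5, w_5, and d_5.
cx_1 = 14.5, cy_1 = 13, cz_1 = 2, r_1 = 1, cx_2 = 8.5, cy_2 = 5.5, cz_2 = 4, cx_3 = 11.5, cy_3 = 11, cz_3 = 9, w_3 = 4, d_3 = 2, cx_4 = 9, cy_4 = 7.5, cz_4 = 7.5, h_4 = 6, cx_5 = 9, cy_5 = 7.5, cz_5 = 9.5, w_5 = 5.5, d_5 = 3.5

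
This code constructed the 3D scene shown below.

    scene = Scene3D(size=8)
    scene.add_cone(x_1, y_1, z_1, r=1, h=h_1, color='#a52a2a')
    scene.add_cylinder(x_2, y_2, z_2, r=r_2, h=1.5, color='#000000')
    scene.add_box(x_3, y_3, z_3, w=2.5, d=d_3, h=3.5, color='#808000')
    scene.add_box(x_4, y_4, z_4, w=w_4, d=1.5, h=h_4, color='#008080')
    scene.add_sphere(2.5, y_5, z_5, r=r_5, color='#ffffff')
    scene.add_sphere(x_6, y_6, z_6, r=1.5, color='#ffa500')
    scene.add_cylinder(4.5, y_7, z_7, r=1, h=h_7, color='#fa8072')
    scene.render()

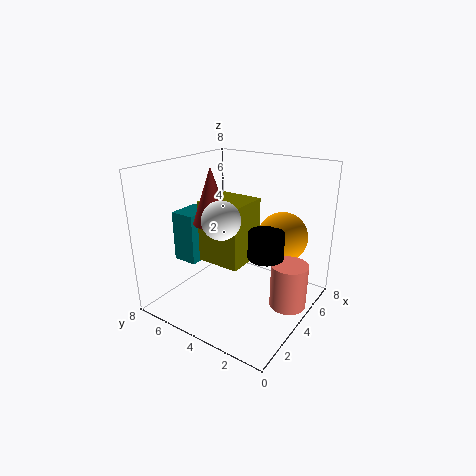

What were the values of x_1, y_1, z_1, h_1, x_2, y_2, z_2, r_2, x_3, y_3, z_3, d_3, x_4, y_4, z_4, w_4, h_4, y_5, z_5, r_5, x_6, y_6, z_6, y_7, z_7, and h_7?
x_1 = 3; y_1 = 5; z_1 = 5; h_1 = 3; x_2 = 4.5; y_2 = 2.5; z_2 = 3; r_2 = 1; x_3 = 3; y_3 = 3.5; z_3 = 2.5; d_3 = 2.5; x_4 = 3; y_4 = 6.5; z_4 = 2; w_4 = 2; h_4 = 3; y_5 = 4; z_5 = 5.5; r_5 = 1; x_6 = 6.5; y_6 = 2.5; z_6 = 3.5; y_7 = 1; z_7 = 0.5; h_7 = 2.5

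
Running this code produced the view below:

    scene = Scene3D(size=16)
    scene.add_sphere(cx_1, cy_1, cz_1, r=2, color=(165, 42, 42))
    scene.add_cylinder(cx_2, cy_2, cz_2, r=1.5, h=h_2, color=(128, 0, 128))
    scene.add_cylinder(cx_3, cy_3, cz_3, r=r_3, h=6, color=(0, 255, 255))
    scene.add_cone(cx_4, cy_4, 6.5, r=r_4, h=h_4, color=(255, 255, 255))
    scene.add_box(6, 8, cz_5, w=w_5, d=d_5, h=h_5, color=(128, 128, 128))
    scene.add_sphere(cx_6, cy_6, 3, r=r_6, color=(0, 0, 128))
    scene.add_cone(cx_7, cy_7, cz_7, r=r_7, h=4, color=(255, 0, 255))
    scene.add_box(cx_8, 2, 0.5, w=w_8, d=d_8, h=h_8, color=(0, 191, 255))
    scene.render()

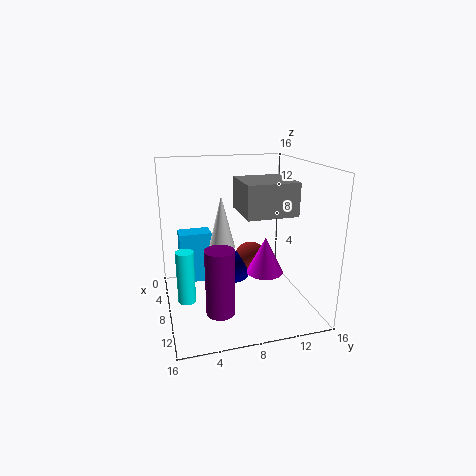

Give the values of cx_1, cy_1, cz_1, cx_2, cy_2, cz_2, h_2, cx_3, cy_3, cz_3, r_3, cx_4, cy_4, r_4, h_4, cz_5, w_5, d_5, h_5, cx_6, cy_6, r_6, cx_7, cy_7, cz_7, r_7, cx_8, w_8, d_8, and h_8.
cx_1 = 5; cy_1 = 10.5; cz_1 = 4; cx_2 = 12; cy_2 = 5; cz_2 = 1.5; h_2 = 7; cx_3 = 8; cy_3 = 2; cz_3 = 1; r_3 = 1; cx_4 = 6.5; cy_4 = 6.5; r_4 = 1.5; h_4 = 6; cz_5 = 11; w_5 = 5.5; d_5 = 5.5; h_5 = 3.5; cx_6 = 5; cy_6 = 8.5; r_6 = 2; cx_7 = 10; cy_7 = 10.5; cz_7 = 4.5; r_7 = 2; cx_8 = 0.5; w_8 = 2.5; d_8 = 4; h_8 = 6.5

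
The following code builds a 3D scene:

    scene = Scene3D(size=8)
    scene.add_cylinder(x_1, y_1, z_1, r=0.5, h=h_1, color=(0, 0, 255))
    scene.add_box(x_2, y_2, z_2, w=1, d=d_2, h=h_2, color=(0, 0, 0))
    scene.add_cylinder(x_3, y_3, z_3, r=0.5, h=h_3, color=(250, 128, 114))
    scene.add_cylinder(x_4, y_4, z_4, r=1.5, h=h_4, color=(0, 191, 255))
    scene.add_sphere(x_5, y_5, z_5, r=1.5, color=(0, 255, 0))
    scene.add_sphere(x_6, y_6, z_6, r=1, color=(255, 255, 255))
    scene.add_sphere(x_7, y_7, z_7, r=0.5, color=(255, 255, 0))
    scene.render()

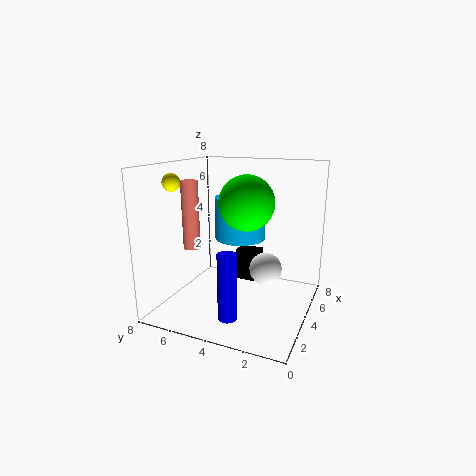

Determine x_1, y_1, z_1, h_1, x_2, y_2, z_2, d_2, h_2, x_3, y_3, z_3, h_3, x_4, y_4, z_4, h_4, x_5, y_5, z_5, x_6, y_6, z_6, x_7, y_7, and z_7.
x_1 = 1.5
y_1 = 3.5
z_1 = 0.5
h_1 = 3.5
x_2 = 6
y_2 = 3.5
z_2 = 0.5
d_2 = 1.5
h_2 = 2
x_3 = 4
y_3 = 7
z_3 = 3
h_3 = 4
x_4 = 5.5
y_4 = 4.5
z_4 = 3.5
h_4 = 2.5
x_5 = 4
y_5 = 3.5
z_5 = 6
x_6 = 6
y_6 = 3
z_6 = 1.5
x_7 = 3
y_7 = 7.5
z_7 = 7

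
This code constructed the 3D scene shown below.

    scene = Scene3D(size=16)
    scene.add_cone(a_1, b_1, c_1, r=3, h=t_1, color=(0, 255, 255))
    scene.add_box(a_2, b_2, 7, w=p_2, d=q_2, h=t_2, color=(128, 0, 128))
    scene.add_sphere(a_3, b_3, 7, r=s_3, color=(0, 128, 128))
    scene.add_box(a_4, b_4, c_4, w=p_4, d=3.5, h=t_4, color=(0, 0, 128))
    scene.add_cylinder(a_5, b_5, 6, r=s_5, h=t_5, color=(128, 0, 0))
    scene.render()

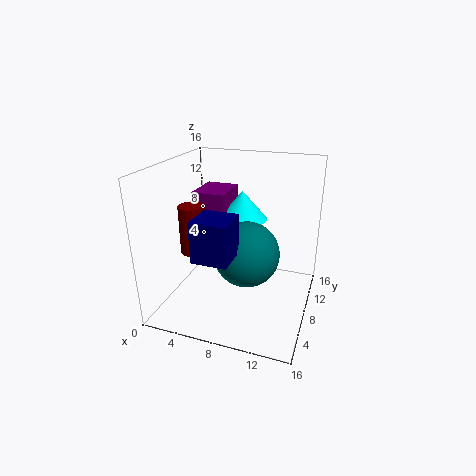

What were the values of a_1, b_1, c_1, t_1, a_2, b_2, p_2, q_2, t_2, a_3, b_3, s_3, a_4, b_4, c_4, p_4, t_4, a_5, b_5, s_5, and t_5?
a_1 = 7; b_1 = 12.5; c_1 = 8.5; t_1 = 3.5; a_2 = 1.5; b_2 = 10; p_2 = 4; q_2 = 5; t_2 = 5; a_3 = 9.5; b_3 = 6.5; s_3 = 3.5; a_4 = 6; b_4 = 0.5; c_4 = 8.5; p_4 = 3.5; t_4 = 4; a_5 = 3; b_5 = 7; s_5 = 1.5; t_5 = 5.5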